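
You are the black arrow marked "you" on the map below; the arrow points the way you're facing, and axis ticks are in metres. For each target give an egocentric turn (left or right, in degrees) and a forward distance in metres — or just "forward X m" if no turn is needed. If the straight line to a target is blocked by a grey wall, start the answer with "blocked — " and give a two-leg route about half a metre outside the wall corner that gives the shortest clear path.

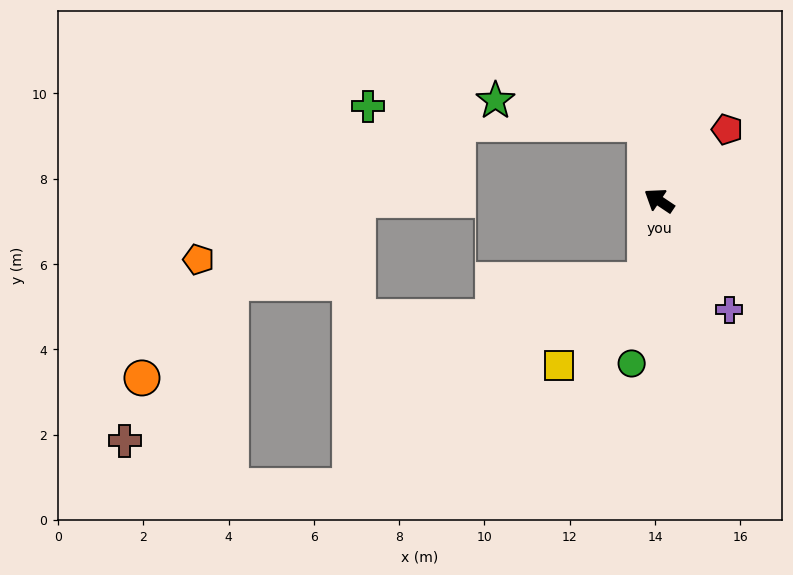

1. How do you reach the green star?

blocked — turn right 46°, forward 1.8 m, then turn left 71°, forward 3.6 m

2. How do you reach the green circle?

turn left 114°, forward 3.9 m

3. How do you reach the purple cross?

turn left 157°, forward 3.0 m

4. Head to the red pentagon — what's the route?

turn right 100°, forward 2.3 m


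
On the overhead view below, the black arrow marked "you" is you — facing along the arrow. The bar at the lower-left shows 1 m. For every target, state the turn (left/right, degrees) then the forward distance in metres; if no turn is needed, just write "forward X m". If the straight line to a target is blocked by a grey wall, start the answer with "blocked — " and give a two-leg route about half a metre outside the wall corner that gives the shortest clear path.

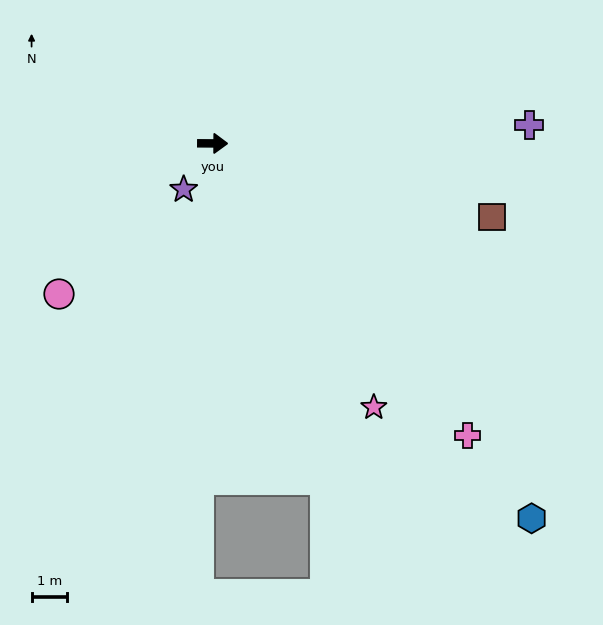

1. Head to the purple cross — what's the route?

turn left 4°, forward 9.0 m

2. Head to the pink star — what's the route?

turn right 58°, forward 8.8 m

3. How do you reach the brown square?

turn right 14°, forward 8.2 m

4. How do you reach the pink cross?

turn right 49°, forward 11.0 m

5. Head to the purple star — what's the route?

turn right 122°, forward 1.5 m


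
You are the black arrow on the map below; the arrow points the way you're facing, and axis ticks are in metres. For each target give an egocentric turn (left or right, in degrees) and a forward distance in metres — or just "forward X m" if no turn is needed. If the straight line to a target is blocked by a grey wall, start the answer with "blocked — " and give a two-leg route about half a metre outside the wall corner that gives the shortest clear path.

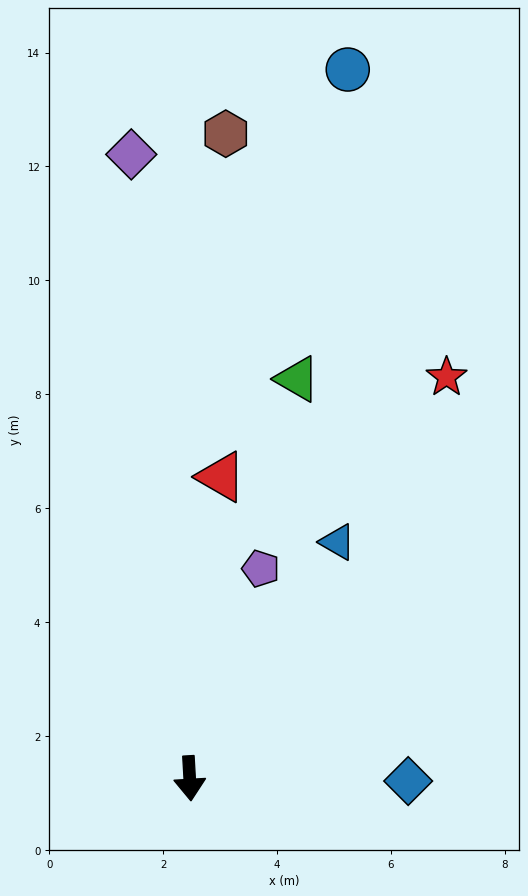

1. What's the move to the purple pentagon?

turn left 158°, forward 3.9 m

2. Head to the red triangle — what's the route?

turn left 171°, forward 5.3 m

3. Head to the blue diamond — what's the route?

turn left 86°, forward 3.8 m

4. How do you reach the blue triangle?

turn left 145°, forward 4.9 m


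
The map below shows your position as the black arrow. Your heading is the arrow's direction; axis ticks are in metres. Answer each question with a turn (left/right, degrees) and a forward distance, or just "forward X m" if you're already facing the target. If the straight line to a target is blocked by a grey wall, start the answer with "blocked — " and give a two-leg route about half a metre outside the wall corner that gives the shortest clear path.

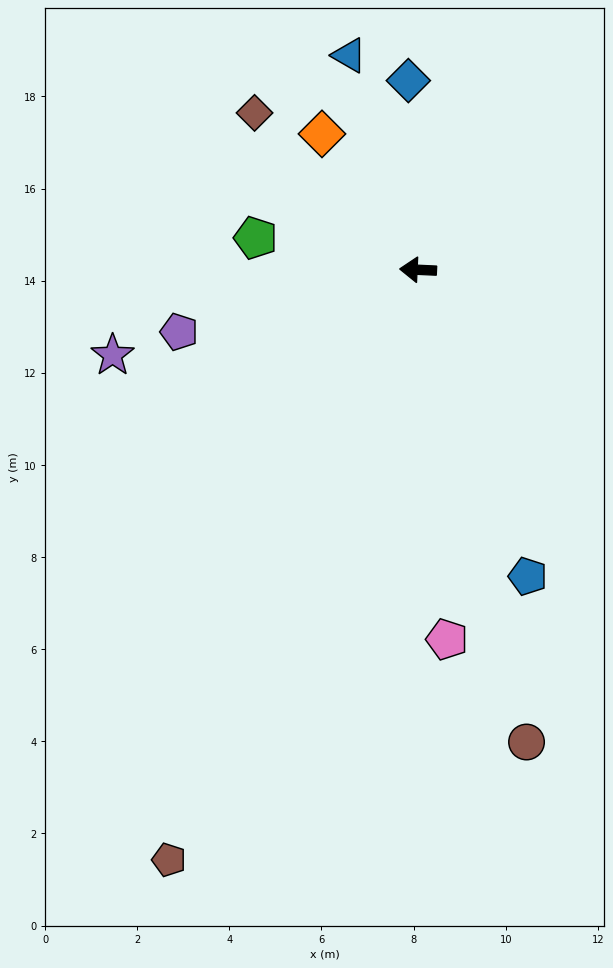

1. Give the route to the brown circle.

turn left 106°, forward 10.5 m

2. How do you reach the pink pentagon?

turn left 97°, forward 8.0 m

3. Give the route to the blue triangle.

turn right 70°, forward 4.9 m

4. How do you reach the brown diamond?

turn right 41°, forward 4.9 m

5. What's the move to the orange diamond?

turn right 52°, forward 3.6 m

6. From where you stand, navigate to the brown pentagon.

turn left 70°, forward 13.9 m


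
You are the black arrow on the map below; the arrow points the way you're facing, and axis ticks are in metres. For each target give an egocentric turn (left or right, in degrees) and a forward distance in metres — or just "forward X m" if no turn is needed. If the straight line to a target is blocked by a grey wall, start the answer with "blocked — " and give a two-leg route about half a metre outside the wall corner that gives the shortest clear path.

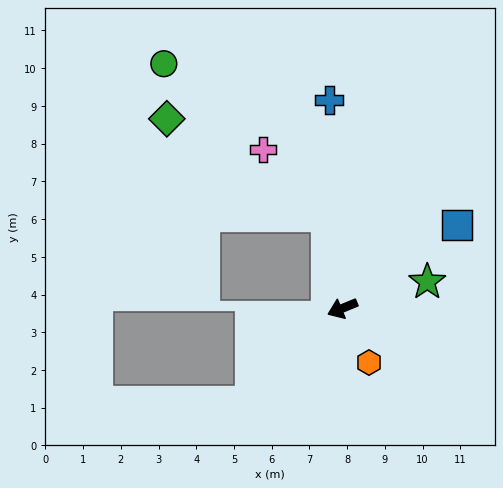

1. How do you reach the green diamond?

blocked — turn right 103°, forward 2.5 m, then turn left 49°, forward 5.0 m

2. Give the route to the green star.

turn left 175°, forward 2.4 m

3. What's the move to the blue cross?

turn right 109°, forward 5.5 m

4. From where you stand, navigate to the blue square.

turn right 166°, forward 3.7 m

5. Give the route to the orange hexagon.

turn left 94°, forward 1.6 m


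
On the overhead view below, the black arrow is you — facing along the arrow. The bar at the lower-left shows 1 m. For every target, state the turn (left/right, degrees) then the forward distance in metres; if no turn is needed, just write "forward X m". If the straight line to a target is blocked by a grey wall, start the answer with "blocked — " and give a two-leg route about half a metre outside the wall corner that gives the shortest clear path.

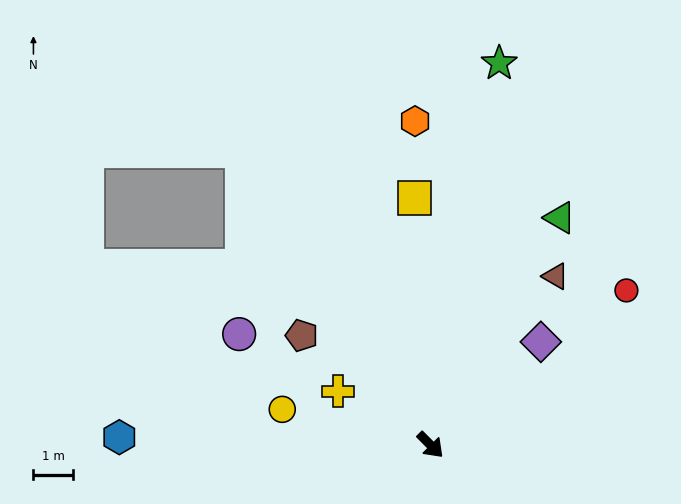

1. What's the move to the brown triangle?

turn left 99°, forward 5.3 m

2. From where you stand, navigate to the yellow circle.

turn right 148°, forward 3.8 m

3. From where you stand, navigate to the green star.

turn left 125°, forward 9.7 m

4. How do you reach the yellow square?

turn left 139°, forward 6.2 m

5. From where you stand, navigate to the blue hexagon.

turn right 136°, forward 7.8 m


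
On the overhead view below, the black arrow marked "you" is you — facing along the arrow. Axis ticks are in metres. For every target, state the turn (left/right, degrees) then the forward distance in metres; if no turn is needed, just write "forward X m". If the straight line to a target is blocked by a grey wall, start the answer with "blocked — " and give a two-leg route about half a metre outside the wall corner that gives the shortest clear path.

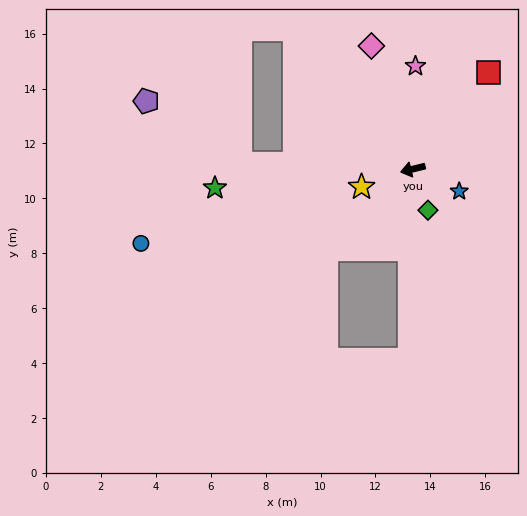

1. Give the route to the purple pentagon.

blocked — turn right 16°, forward 6.3 m, then turn right 31°, forward 4.1 m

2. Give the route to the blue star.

turn left 141°, forward 1.9 m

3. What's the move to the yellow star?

turn left 6°, forward 2.0 m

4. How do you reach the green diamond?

turn left 96°, forward 1.6 m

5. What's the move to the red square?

turn right 142°, forward 4.5 m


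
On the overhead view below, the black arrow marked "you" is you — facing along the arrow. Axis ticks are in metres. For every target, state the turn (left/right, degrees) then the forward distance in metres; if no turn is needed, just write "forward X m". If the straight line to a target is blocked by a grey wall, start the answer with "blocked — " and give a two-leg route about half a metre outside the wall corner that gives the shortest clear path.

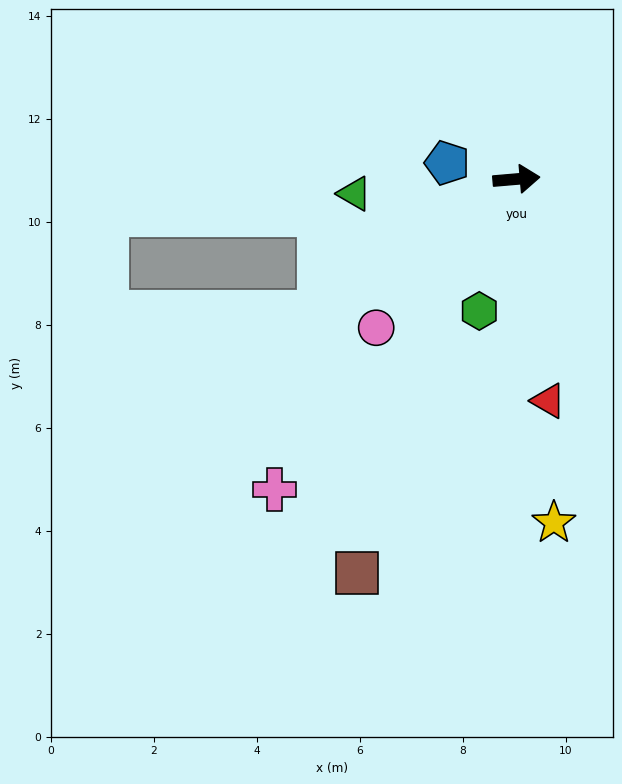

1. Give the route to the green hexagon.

turn right 111°, forward 2.7 m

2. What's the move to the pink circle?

turn right 138°, forward 4.0 m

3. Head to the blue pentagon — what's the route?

turn left 162°, forward 1.4 m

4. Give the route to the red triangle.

turn right 87°, forward 4.3 m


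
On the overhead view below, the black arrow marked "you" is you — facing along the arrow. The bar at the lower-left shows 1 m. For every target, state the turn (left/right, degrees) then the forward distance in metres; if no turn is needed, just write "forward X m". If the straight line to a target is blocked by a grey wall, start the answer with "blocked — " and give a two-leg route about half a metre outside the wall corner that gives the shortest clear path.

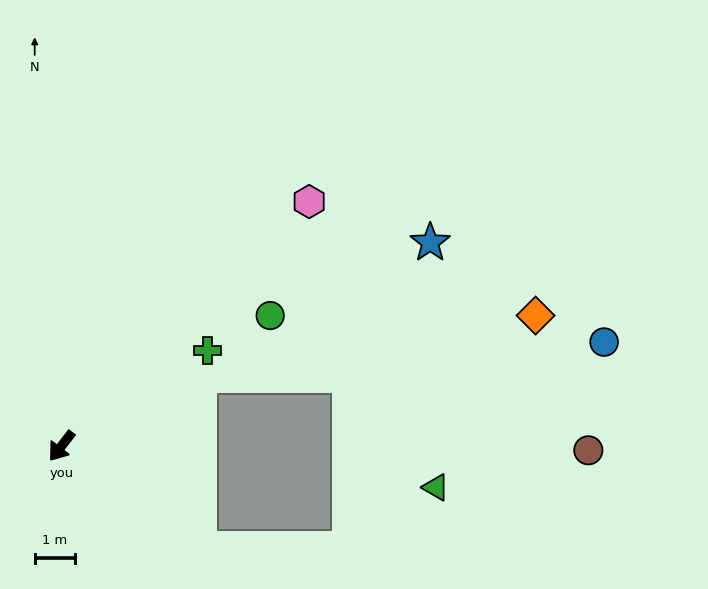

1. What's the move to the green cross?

turn left 161°, forward 4.3 m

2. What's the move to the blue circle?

blocked — turn left 155°, forward 3.8 m, then turn right 23°, forward 10.0 m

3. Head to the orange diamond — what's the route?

blocked — turn left 155°, forward 3.8 m, then turn right 17°, forward 8.4 m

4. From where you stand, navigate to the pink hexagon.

turn left 172°, forward 8.6 m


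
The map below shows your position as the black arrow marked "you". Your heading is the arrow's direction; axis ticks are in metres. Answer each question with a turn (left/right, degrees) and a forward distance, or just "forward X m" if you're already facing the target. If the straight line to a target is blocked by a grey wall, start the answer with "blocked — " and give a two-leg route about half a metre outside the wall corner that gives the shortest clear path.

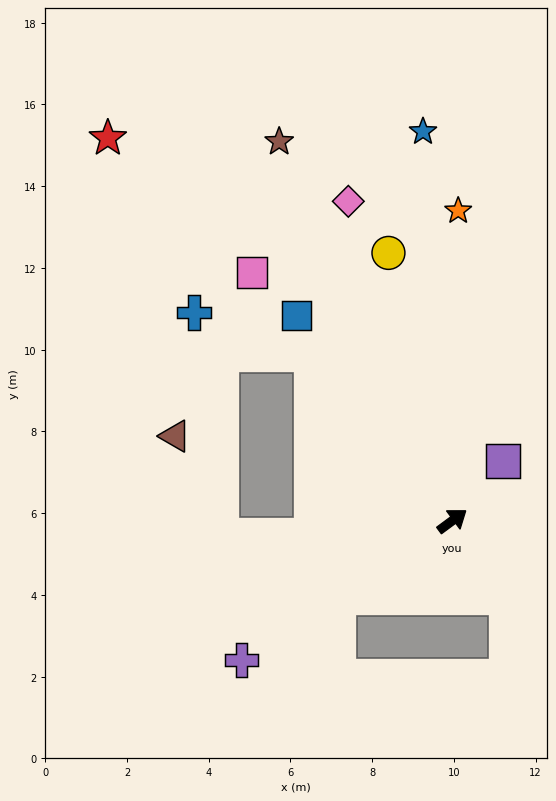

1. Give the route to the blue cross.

blocked — turn left 94°, forward 5.3 m, then turn left 30°, forward 3.0 m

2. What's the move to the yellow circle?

turn left 67°, forward 6.7 m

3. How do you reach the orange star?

turn left 52°, forward 7.6 m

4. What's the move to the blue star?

turn left 58°, forward 9.5 m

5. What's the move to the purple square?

turn left 13°, forward 1.9 m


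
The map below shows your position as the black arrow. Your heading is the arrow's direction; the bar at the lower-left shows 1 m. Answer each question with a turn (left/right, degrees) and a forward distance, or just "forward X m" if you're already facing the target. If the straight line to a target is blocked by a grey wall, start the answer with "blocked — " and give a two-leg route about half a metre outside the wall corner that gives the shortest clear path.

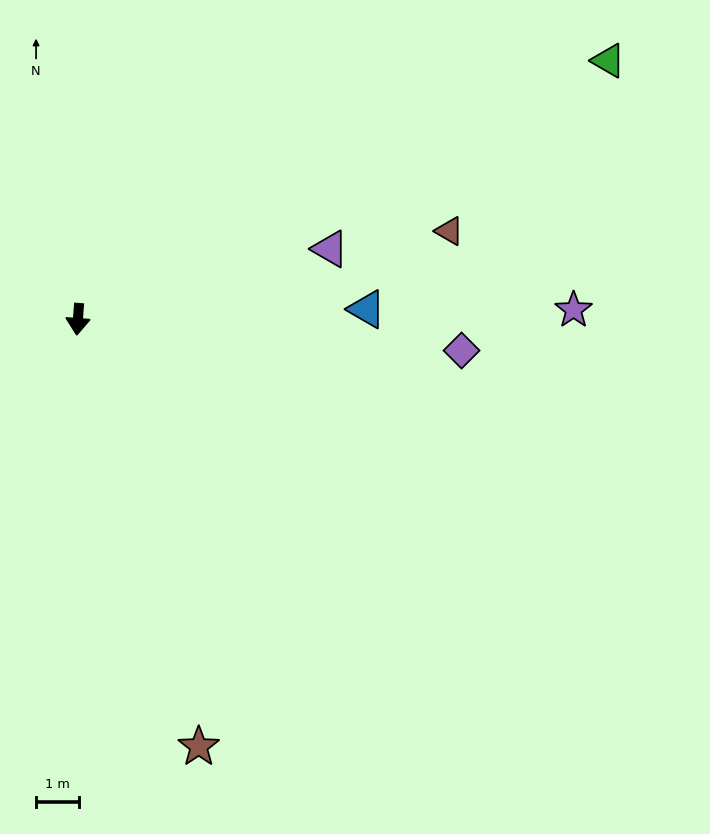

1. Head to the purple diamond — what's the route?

turn left 90°, forward 9.0 m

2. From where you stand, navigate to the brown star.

turn left 20°, forward 10.4 m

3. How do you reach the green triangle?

turn left 120°, forward 13.8 m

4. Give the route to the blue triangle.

turn left 96°, forward 6.7 m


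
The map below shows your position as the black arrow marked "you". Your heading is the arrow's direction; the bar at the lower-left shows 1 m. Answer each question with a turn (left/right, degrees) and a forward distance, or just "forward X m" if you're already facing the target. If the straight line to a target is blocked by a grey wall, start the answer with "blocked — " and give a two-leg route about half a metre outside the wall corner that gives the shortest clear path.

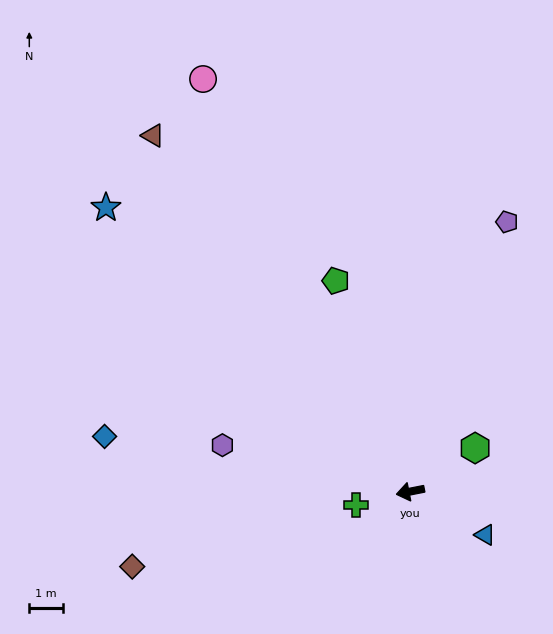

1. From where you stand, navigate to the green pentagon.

turn right 82°, forward 6.6 m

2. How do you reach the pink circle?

turn right 74°, forward 13.7 m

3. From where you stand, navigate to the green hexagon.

turn right 157°, forward 2.3 m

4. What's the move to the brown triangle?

turn right 65°, forward 13.0 m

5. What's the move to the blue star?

turn right 54°, forward 12.3 m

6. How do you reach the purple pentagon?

turn right 121°, forward 8.5 m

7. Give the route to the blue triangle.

turn left 139°, forward 2.6 m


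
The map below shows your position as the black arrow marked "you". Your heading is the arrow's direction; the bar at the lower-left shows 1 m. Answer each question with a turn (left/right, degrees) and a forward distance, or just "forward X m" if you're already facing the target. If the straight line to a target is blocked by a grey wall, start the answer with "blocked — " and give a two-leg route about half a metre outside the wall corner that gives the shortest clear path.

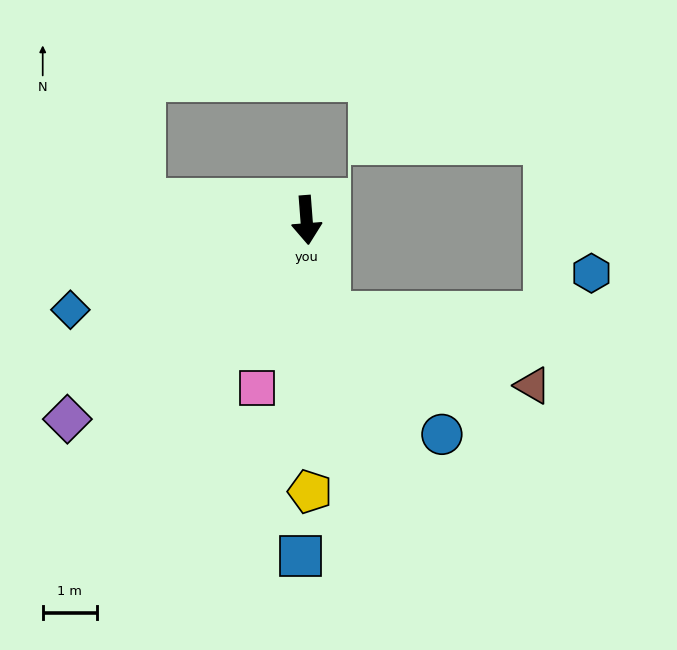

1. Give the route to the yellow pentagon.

turn right 4°, forward 5.0 m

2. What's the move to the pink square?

turn right 21°, forward 3.2 m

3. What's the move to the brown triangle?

blocked — turn left 8°, forward 1.8 m, then turn left 58°, forward 4.0 m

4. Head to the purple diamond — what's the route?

turn right 55°, forward 5.8 m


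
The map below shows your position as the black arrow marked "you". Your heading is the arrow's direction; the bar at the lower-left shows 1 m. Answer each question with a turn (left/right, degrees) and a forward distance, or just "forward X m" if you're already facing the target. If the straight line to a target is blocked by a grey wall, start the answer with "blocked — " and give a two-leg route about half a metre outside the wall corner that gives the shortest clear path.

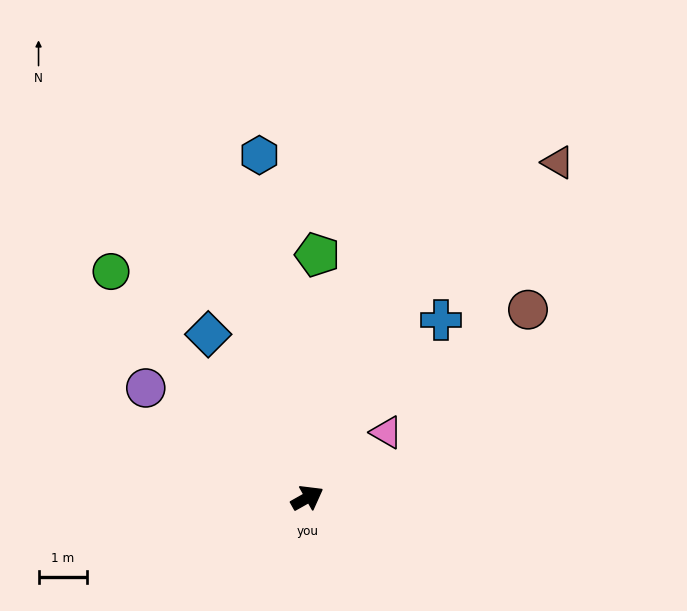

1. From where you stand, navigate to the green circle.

turn left 102°, forward 6.2 m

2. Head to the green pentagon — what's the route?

turn left 58°, forward 5.0 m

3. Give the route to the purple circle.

turn left 116°, forward 4.1 m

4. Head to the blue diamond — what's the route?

turn left 92°, forward 4.0 m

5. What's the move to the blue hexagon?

turn left 69°, forward 7.2 m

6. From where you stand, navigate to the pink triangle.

turn left 10°, forward 2.1 m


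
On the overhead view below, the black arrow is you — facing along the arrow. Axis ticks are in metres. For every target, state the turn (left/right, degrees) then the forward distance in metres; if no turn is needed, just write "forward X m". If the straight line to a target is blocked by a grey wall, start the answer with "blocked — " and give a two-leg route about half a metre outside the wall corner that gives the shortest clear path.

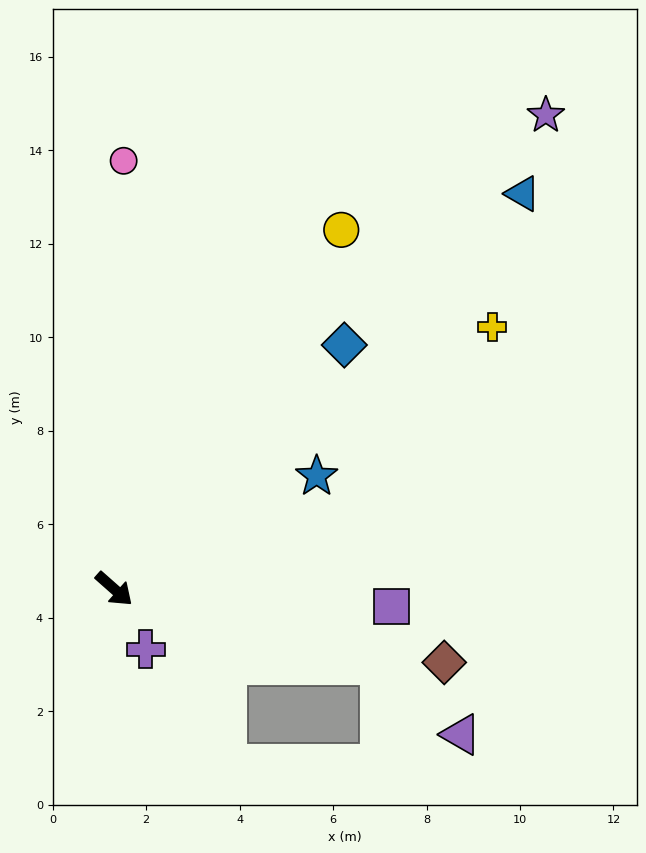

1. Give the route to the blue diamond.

turn left 88°, forward 7.2 m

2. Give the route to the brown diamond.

turn left 29°, forward 7.2 m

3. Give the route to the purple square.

turn left 38°, forward 5.9 m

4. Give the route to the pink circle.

turn left 130°, forward 9.2 m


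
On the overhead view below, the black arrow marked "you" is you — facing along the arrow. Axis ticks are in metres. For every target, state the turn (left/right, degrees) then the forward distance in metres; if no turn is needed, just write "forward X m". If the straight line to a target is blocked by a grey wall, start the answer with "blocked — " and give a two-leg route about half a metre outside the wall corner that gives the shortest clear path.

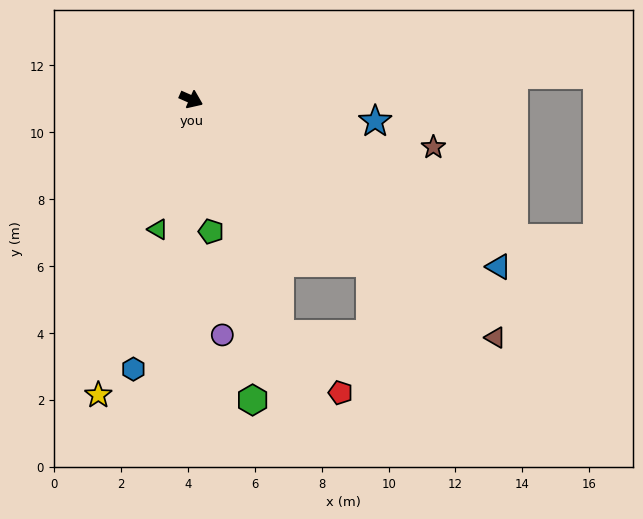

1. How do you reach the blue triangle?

turn right 5°, forward 10.5 m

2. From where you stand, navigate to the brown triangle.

turn right 14°, forward 11.6 m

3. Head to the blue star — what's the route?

turn left 17°, forward 5.5 m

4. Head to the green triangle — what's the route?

turn right 81°, forward 4.0 m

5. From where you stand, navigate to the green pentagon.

turn right 58°, forward 4.0 m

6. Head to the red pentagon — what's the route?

blocked — turn right 46°, forward 7.5 m, then turn left 26°, forward 2.5 m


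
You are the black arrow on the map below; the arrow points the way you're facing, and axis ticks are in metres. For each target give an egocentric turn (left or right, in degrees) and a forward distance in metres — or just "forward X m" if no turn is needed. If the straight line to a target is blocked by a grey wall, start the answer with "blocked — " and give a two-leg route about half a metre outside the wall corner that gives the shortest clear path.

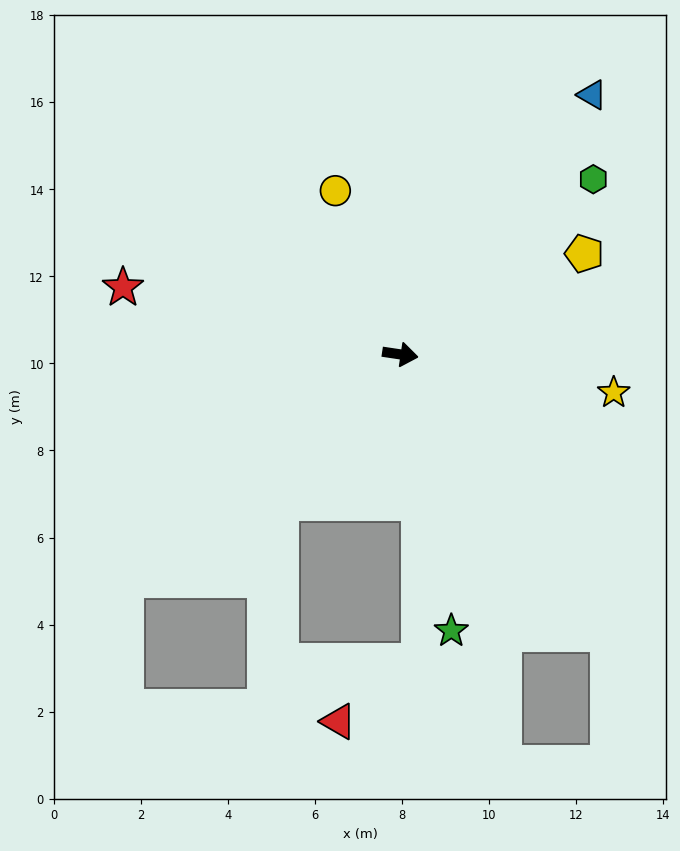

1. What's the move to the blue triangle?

turn left 62°, forward 7.4 m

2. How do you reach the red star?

turn left 175°, forward 6.6 m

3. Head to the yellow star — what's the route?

forward 5.0 m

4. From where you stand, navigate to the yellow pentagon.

turn left 37°, forward 4.8 m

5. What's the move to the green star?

turn right 71°, forward 6.5 m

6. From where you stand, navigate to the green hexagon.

turn left 51°, forward 6.0 m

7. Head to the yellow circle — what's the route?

turn left 120°, forward 4.0 m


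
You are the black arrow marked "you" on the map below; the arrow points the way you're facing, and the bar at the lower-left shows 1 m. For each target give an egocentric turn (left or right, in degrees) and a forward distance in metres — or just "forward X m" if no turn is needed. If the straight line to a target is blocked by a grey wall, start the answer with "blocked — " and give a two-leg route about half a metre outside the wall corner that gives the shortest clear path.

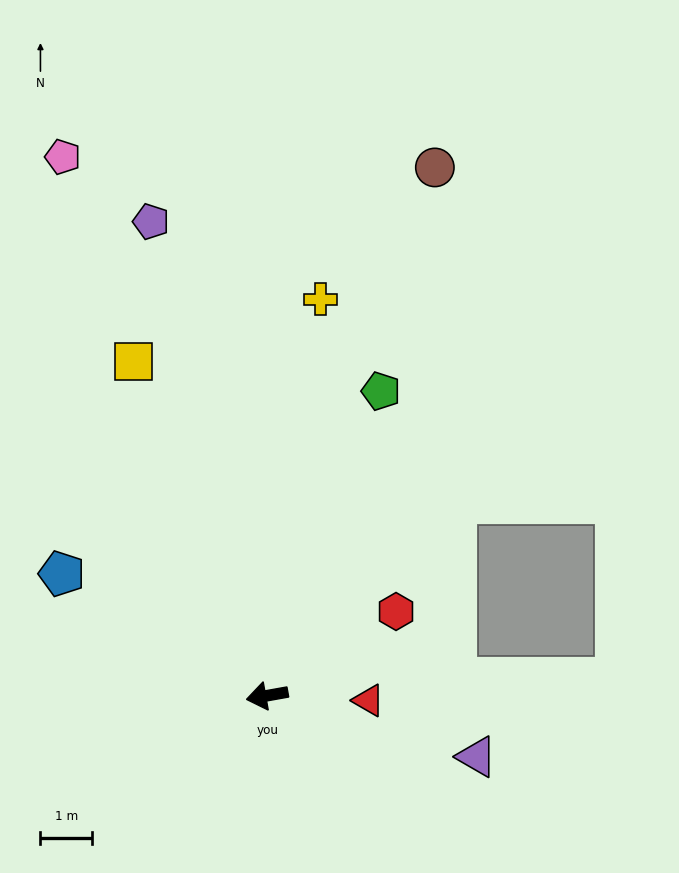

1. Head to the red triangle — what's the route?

turn left 167°, forward 2.0 m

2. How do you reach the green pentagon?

turn right 121°, forward 6.3 m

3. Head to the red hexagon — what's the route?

turn right 157°, forward 3.0 m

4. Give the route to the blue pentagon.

turn right 41°, forward 4.6 m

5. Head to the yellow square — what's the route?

turn right 78°, forward 7.0 m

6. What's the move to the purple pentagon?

turn right 86°, forward 9.5 m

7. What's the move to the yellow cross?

turn right 108°, forward 7.8 m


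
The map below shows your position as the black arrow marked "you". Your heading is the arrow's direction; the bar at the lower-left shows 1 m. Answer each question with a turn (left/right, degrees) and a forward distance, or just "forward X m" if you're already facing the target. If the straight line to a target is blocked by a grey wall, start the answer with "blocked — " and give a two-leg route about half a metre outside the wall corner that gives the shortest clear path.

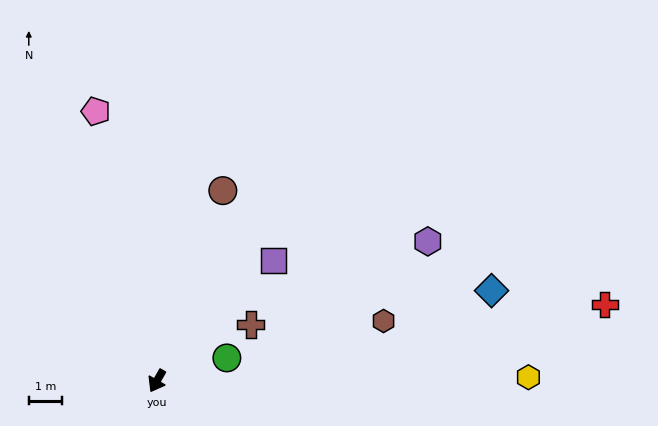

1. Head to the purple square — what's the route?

turn left 166°, forward 5.1 m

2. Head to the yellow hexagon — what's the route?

turn left 120°, forward 11.2 m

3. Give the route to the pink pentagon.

turn right 138°, forward 8.3 m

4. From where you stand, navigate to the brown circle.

turn right 170°, forward 6.1 m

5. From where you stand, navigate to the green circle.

turn left 138°, forward 2.2 m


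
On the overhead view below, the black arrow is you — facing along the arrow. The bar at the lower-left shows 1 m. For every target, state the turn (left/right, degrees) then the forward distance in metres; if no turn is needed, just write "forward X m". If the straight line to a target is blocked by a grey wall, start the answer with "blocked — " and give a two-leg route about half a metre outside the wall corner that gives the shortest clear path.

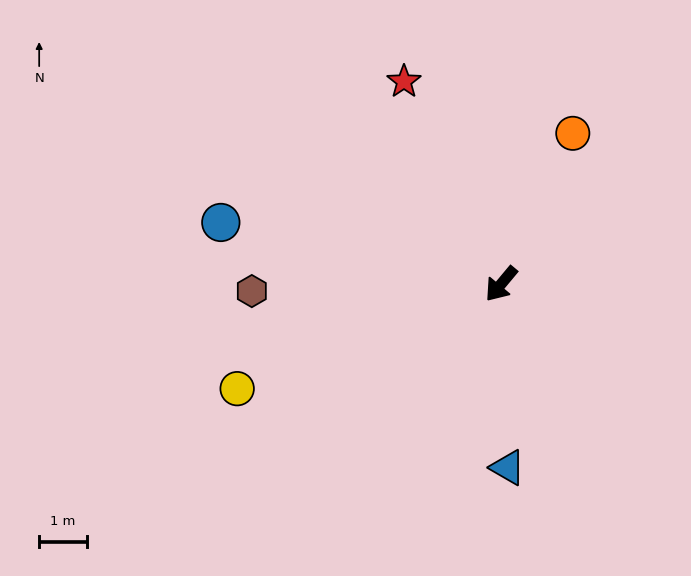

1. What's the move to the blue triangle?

turn left 42°, forward 3.8 m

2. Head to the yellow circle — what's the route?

turn right 29°, forward 5.9 m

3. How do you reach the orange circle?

turn right 166°, forward 3.5 m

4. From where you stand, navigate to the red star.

turn right 115°, forward 4.7 m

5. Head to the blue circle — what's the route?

turn right 63°, forward 6.0 m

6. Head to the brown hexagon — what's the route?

turn right 49°, forward 5.2 m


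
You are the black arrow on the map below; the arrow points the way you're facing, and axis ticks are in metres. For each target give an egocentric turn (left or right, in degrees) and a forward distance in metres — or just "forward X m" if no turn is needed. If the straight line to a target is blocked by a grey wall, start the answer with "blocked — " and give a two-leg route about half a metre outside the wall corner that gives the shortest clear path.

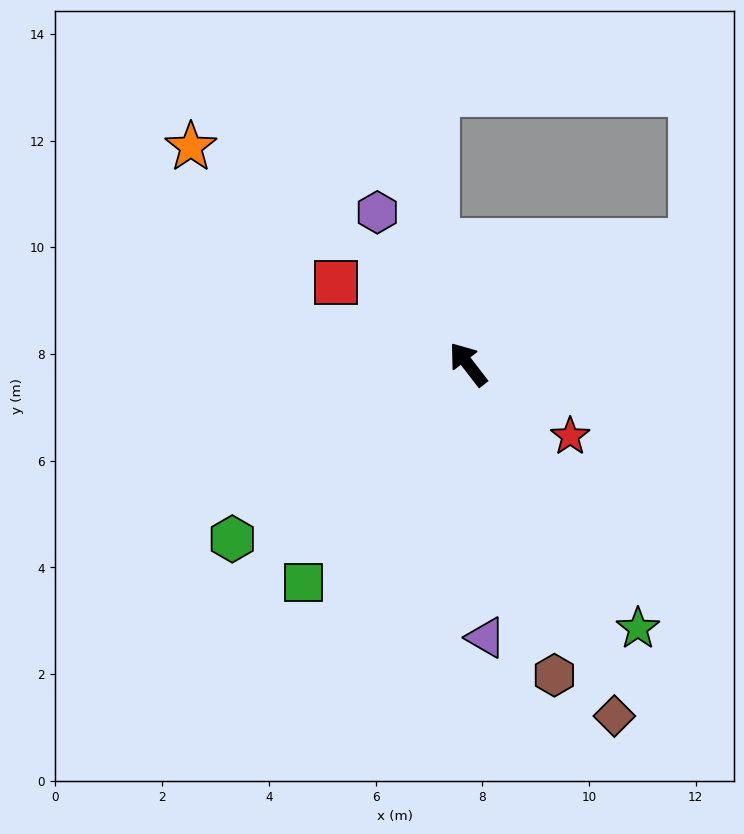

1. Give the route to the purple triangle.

turn left 146°, forward 5.1 m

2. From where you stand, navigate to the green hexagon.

turn left 89°, forward 5.5 m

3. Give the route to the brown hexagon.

turn left 158°, forward 6.0 m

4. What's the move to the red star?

turn right 163°, forward 2.3 m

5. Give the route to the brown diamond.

turn left 165°, forward 7.1 m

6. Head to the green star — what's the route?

turn left 175°, forward 5.9 m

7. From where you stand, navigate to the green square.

turn left 105°, forward 5.1 m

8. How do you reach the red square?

turn left 21°, forward 2.9 m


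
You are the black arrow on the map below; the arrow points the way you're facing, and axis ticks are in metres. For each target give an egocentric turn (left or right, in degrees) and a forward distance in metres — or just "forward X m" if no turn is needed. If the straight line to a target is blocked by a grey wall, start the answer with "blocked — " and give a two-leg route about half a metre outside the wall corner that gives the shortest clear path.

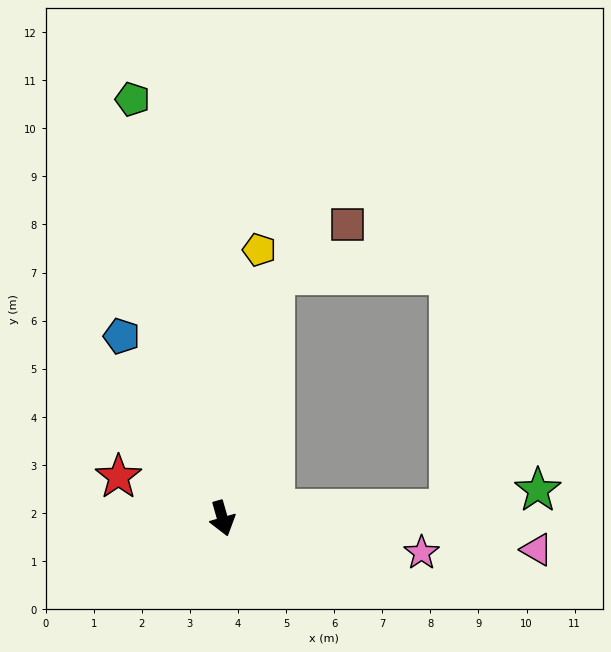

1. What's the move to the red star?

turn right 128°, forward 2.3 m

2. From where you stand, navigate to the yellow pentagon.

turn left 156°, forward 5.6 m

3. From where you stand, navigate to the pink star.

turn left 64°, forward 4.2 m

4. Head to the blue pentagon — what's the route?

turn right 167°, forward 4.3 m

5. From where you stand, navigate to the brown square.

blocked — turn left 152°, forward 5.2 m, then turn right 43°, forward 1.8 m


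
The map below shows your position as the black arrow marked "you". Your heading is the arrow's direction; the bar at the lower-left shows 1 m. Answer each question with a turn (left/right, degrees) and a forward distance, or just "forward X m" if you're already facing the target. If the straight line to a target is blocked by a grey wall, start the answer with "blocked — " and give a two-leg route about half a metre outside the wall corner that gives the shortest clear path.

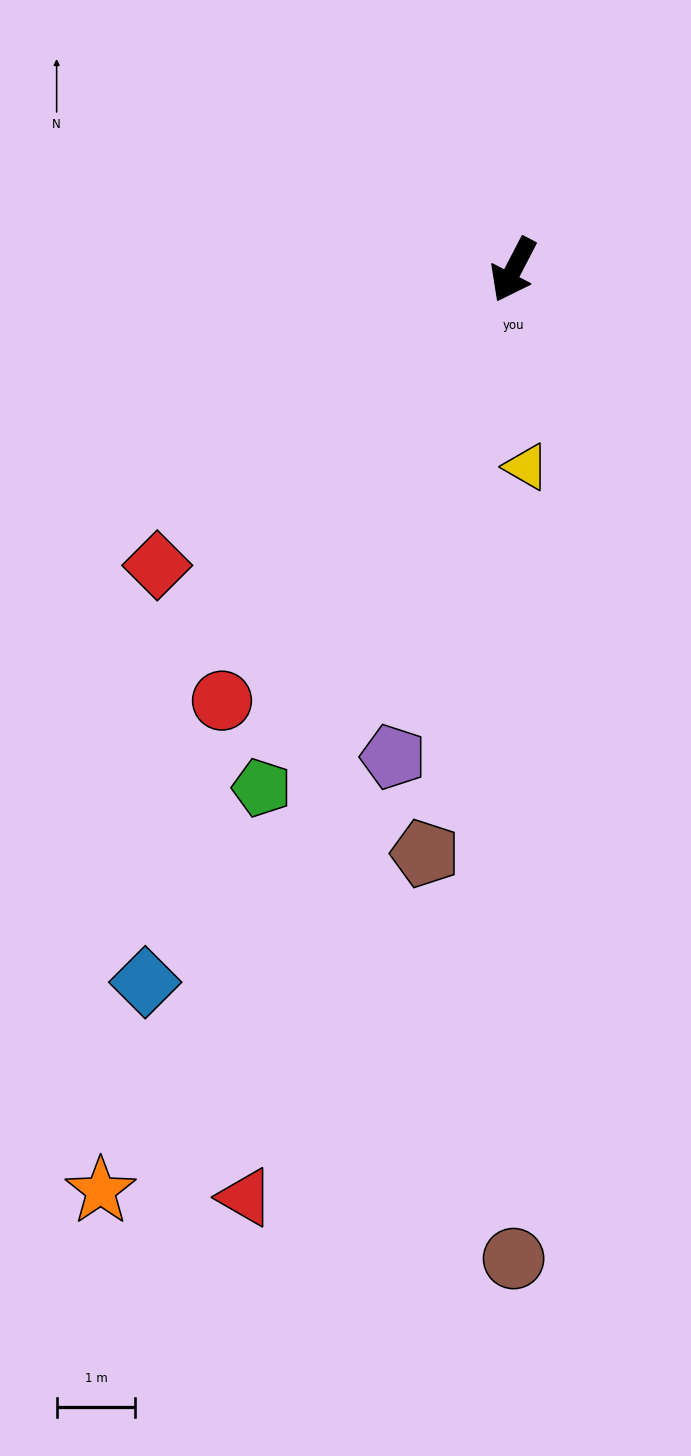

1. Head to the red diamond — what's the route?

turn right 23°, forward 5.9 m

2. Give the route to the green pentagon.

forward 7.3 m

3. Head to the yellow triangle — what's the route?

turn left 31°, forward 2.5 m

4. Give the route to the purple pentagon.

turn left 14°, forward 6.4 m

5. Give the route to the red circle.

turn right 7°, forward 6.6 m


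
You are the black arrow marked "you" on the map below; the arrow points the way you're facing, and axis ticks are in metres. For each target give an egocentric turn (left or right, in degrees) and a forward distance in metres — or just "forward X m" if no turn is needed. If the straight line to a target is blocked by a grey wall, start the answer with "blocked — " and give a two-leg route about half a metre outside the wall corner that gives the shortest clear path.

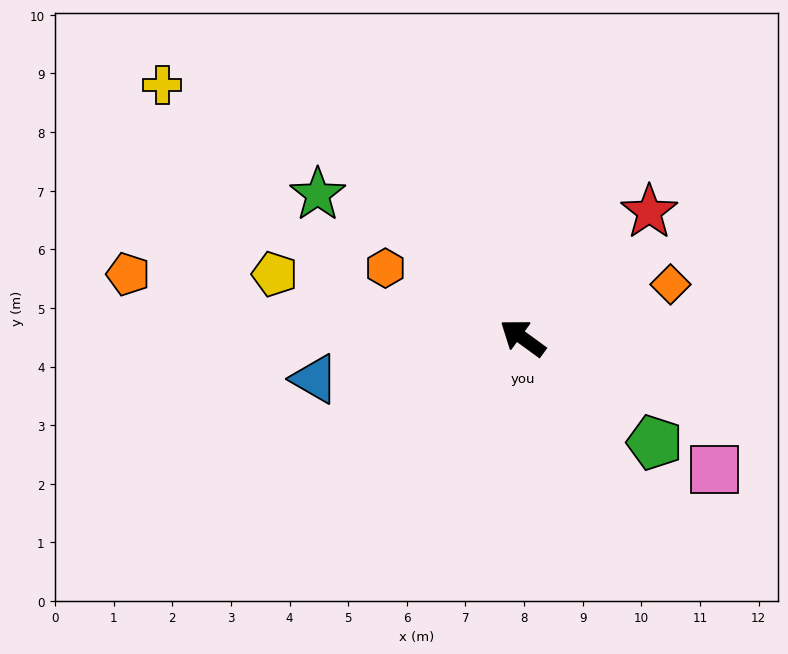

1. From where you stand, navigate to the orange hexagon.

turn left 9°, forward 2.6 m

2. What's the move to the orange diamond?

turn right 124°, forward 2.7 m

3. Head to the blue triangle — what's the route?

turn left 47°, forward 3.6 m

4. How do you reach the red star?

turn right 99°, forward 3.0 m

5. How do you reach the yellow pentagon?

turn left 22°, forward 4.4 m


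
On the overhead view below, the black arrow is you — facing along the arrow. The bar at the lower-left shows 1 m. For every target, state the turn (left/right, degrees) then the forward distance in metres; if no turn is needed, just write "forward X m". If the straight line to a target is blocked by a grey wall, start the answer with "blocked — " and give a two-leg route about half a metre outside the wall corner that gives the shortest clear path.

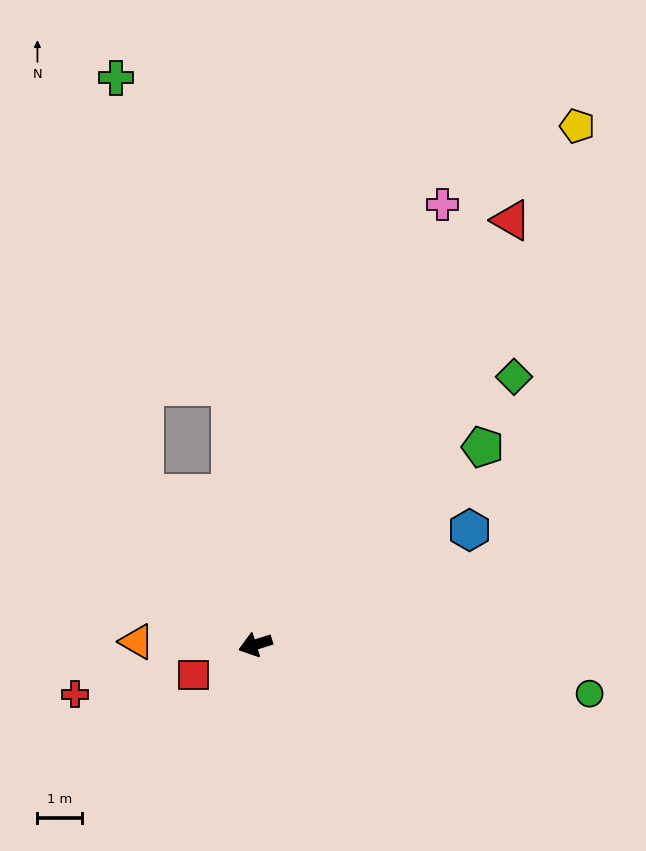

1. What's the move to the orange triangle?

turn right 19°, forward 2.6 m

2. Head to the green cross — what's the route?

blocked — turn right 102°, forward 5.7 m, then turn left 15°, forward 7.3 m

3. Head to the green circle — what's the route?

turn left 154°, forward 7.5 m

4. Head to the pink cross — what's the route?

turn right 130°, forward 10.6 m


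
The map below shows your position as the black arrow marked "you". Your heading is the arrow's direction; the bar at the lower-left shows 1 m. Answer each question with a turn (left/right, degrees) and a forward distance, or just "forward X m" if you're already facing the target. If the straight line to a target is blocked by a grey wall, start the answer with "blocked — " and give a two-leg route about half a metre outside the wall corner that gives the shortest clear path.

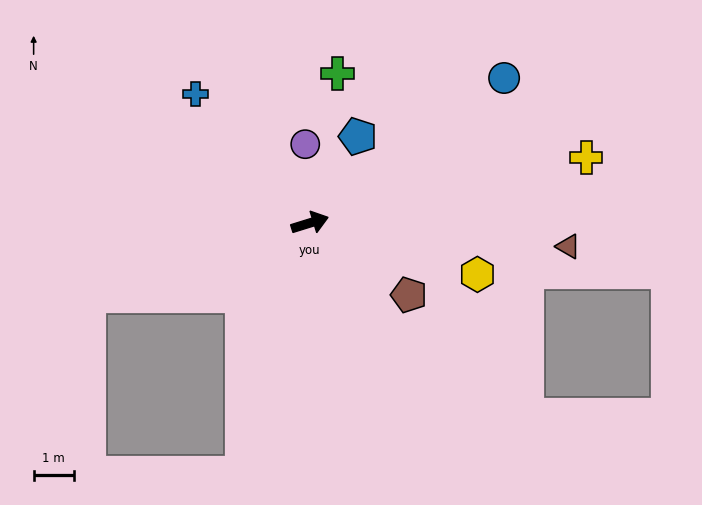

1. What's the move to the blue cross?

turn left 114°, forward 4.3 m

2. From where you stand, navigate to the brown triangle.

turn right 22°, forward 6.4 m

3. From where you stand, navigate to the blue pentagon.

turn left 44°, forward 2.4 m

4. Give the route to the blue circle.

turn left 19°, forward 6.0 m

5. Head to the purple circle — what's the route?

turn left 76°, forward 2.0 m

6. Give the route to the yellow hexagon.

turn right 34°, forward 4.3 m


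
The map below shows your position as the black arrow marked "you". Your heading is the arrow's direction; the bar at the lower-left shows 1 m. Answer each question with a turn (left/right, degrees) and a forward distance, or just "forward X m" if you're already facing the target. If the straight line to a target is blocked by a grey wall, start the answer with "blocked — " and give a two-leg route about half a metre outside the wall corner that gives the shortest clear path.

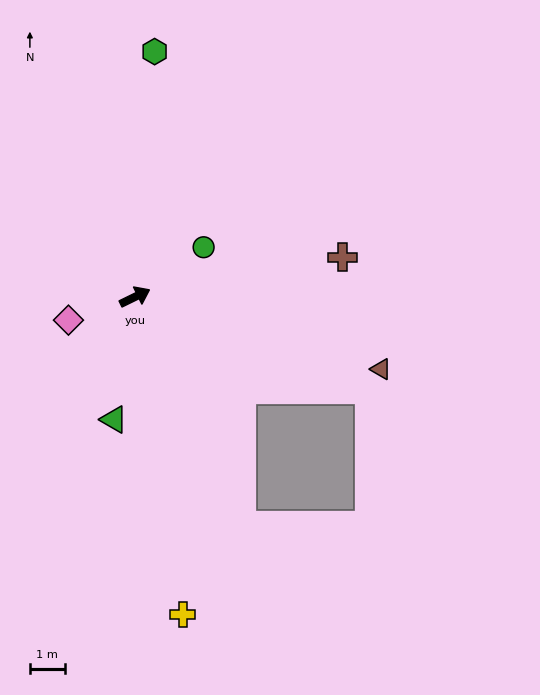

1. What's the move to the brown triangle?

turn right 42°, forward 7.4 m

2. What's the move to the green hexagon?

turn left 59°, forward 7.1 m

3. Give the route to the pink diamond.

turn left 173°, forward 2.0 m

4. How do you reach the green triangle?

turn right 126°, forward 3.6 m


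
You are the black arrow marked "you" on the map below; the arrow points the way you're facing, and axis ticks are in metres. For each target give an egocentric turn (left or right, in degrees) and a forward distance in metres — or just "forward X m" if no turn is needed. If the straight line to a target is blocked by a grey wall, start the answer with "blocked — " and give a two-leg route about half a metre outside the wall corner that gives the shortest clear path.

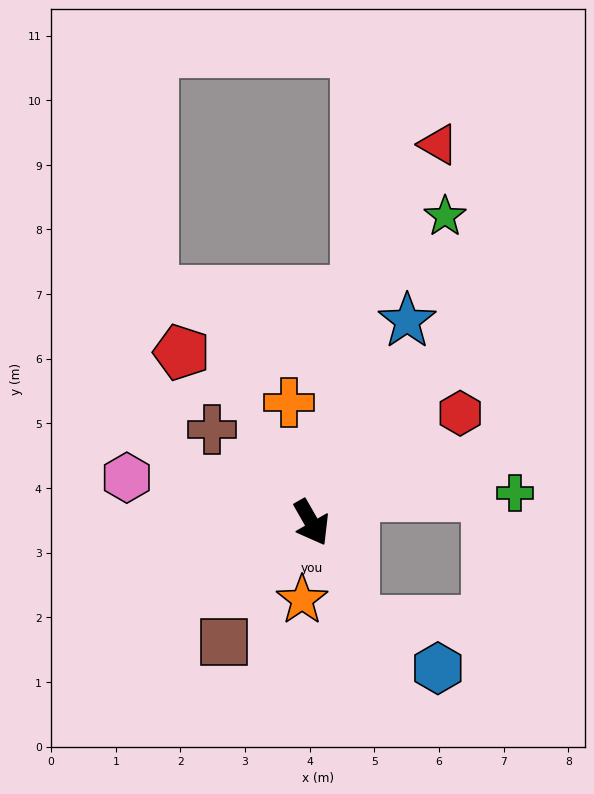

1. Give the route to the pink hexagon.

turn right 133°, forward 2.9 m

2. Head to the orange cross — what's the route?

turn left 161°, forward 1.9 m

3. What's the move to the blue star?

turn left 125°, forward 3.5 m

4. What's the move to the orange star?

turn right 37°, forward 1.2 m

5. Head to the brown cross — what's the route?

turn right 163°, forward 2.1 m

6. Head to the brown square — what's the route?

turn right 66°, forward 2.3 m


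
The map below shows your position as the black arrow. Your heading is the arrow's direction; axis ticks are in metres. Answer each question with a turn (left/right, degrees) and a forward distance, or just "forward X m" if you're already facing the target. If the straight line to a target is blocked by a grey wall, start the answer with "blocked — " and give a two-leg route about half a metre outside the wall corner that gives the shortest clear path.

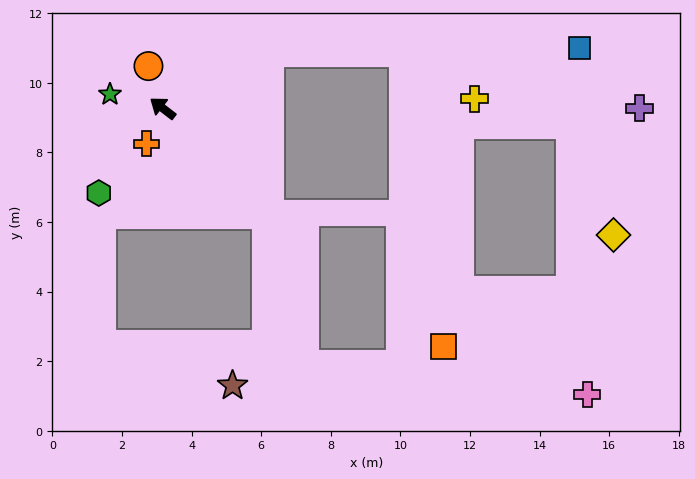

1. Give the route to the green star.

turn left 23°, forward 1.6 m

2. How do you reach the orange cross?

turn left 103°, forward 1.1 m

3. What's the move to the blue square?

blocked — turn right 115°, forward 3.5 m, then turn right 27°, forward 8.9 m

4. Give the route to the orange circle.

turn right 34°, forward 1.3 m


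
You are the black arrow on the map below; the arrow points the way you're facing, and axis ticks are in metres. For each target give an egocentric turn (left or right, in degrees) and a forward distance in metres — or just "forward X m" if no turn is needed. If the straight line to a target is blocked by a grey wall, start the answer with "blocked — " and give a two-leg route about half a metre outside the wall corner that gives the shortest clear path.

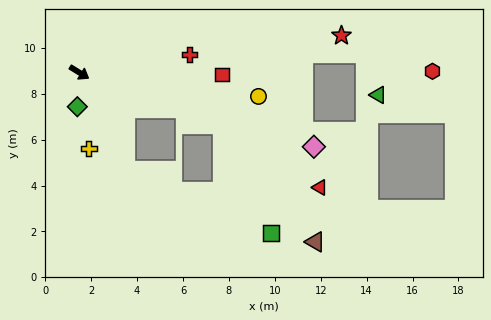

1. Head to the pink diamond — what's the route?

turn left 14°, forward 10.7 m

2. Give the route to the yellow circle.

turn left 24°, forward 7.9 m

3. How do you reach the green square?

blocked — turn right 33°, forward 4.7 m, then turn left 41°, forward 6.9 m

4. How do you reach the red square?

turn left 31°, forward 6.2 m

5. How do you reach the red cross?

turn left 41°, forward 4.9 m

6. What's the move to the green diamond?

turn right 62°, forward 1.5 m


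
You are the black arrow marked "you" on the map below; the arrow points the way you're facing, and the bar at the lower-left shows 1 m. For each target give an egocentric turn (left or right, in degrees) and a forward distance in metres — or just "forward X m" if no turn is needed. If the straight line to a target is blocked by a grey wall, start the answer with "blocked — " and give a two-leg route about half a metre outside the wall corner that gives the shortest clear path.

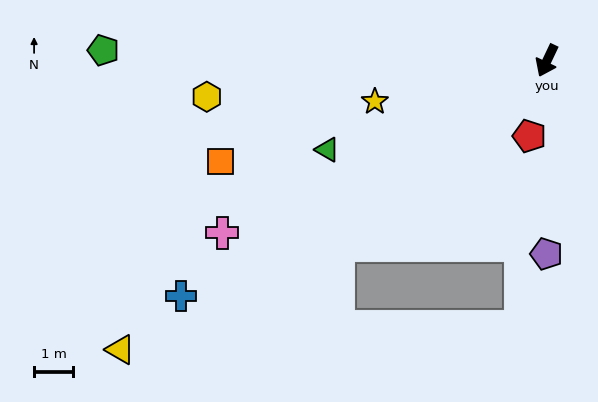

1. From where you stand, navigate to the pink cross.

turn right 37°, forward 9.4 m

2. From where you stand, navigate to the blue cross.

turn right 32°, forward 11.2 m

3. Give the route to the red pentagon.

turn left 12°, forward 2.0 m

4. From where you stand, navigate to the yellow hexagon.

turn right 59°, forward 8.8 m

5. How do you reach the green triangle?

turn right 43°, forward 6.1 m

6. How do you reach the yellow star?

turn right 51°, forward 4.5 m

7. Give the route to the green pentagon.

turn right 66°, forward 11.4 m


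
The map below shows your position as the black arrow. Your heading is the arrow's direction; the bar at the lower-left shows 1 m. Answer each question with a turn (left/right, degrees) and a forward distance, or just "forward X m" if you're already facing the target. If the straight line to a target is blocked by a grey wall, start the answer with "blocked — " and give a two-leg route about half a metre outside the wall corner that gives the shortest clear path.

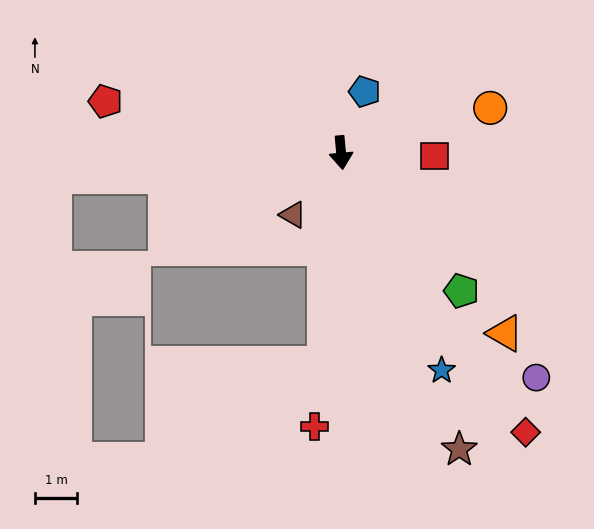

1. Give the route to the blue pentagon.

turn left 154°, forward 1.5 m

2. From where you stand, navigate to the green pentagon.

turn left 36°, forward 4.3 m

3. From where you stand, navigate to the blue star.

turn left 20°, forward 5.7 m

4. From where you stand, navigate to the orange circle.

turn left 101°, forward 3.7 m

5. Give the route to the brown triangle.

turn right 43°, forward 1.9 m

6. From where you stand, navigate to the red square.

turn left 83°, forward 2.2 m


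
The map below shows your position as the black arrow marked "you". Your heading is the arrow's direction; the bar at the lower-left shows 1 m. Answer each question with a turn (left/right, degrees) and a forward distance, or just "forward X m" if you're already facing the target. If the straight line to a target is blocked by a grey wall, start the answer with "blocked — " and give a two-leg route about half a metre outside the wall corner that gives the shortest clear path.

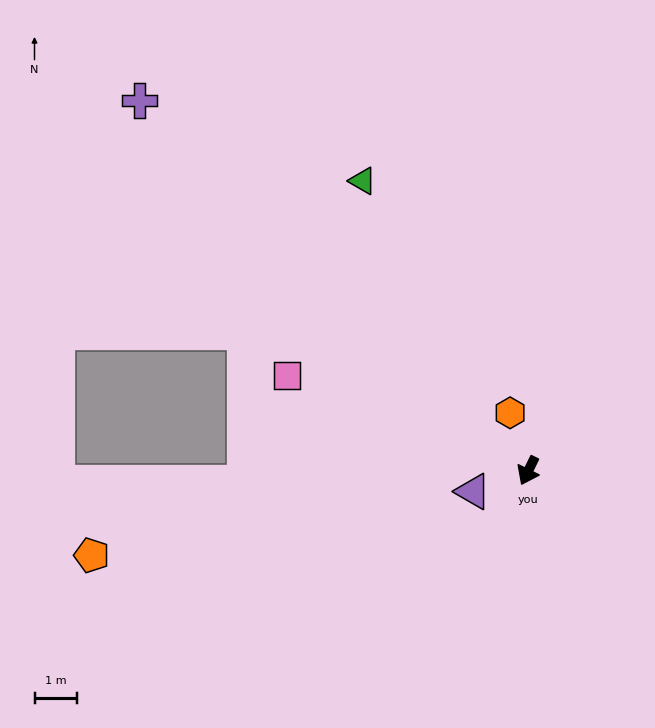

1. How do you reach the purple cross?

turn right 107°, forward 12.6 m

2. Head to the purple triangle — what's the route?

turn right 43°, forward 1.4 m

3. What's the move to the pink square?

turn right 85°, forward 6.1 m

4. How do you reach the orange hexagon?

turn right 136°, forward 1.4 m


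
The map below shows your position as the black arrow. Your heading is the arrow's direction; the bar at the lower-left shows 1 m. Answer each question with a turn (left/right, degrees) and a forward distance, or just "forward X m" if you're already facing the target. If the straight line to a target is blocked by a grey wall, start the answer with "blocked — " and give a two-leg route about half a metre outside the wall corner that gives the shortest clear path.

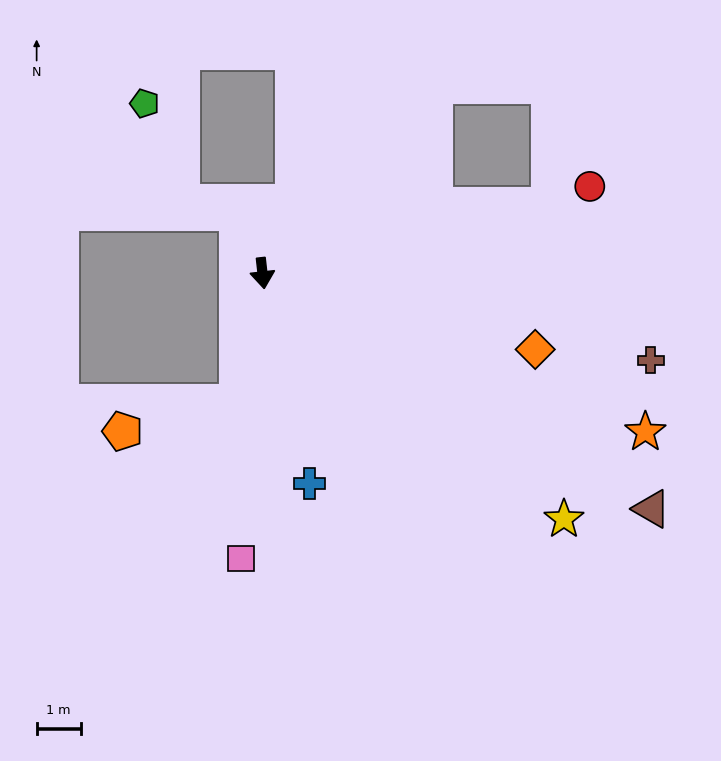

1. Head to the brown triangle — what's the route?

turn left 52°, forward 10.3 m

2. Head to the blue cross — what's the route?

turn left 6°, forward 4.9 m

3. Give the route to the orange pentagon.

blocked — turn right 17°, forward 3.0 m, then turn right 66°, forward 2.7 m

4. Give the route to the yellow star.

turn left 44°, forward 8.8 m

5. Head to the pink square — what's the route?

turn right 11°, forward 6.5 m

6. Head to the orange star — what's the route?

turn left 61°, forward 9.4 m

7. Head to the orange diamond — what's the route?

turn left 68°, forward 6.4 m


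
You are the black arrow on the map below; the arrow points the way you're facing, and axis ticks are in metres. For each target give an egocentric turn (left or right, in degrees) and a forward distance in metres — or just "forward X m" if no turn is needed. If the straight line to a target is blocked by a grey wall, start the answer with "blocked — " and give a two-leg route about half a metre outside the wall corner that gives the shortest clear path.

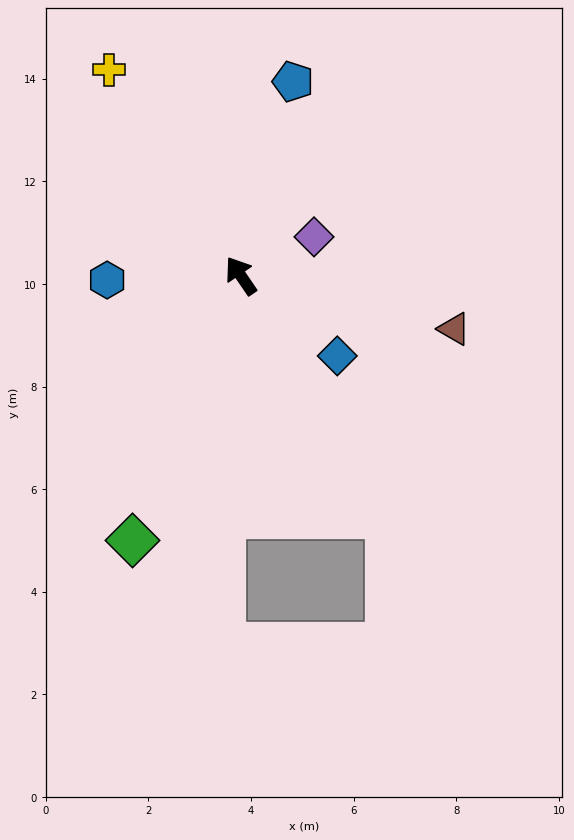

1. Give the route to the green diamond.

turn left 123°, forward 5.6 m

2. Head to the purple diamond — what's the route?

turn right 96°, forward 1.6 m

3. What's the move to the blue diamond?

turn right 164°, forward 2.4 m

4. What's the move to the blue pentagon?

turn right 49°, forward 3.9 m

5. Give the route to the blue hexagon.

turn left 58°, forward 2.6 m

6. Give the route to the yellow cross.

forward 4.8 m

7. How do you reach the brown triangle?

turn right 138°, forward 4.3 m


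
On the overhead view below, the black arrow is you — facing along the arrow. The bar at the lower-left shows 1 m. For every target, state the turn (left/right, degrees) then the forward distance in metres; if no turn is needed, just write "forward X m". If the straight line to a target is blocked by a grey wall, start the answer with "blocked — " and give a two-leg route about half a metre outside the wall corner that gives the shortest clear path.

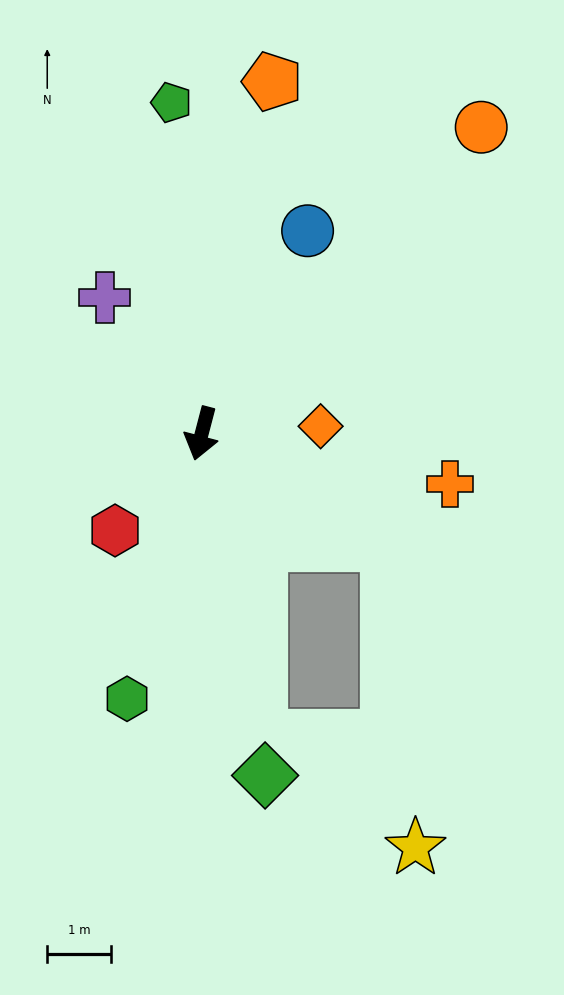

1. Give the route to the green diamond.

turn left 25°, forward 5.5 m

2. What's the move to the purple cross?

turn right 130°, forward 2.6 m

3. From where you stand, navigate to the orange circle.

turn left 152°, forward 6.6 m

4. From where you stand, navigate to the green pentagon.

turn right 160°, forward 5.3 m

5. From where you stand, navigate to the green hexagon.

forward 4.4 m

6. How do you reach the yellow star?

blocked — turn left 74°, forward 3.4 m, then turn right 54°, forward 4.8 m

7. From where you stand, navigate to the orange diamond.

turn left 108°, forward 1.9 m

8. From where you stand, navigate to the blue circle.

turn left 167°, forward 3.6 m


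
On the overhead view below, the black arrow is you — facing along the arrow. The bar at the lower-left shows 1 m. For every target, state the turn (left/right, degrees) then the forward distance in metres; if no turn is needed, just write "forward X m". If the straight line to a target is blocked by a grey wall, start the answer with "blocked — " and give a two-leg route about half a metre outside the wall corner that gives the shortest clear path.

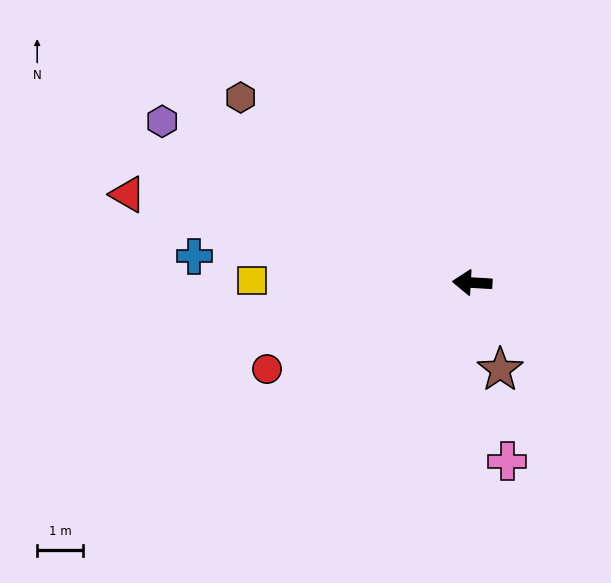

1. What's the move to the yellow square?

turn left 3°, forward 4.8 m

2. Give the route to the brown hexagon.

turn right 35°, forward 6.4 m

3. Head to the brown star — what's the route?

turn left 111°, forward 2.0 m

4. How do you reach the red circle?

turn left 26°, forward 4.8 m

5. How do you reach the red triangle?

turn right 11°, forward 7.7 m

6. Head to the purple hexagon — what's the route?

turn right 24°, forward 7.6 m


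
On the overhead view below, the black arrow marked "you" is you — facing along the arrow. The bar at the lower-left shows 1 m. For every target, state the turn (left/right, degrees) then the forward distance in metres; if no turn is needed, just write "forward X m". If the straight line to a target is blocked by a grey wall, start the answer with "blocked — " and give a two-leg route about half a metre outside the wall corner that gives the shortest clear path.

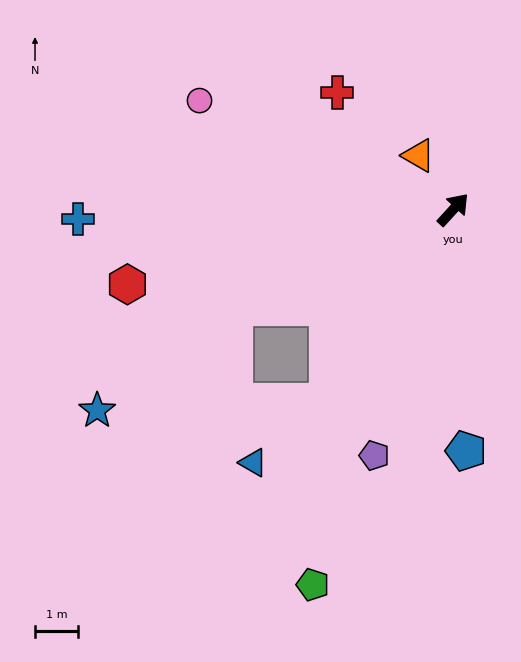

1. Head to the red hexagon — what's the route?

turn left 145°, forward 7.7 m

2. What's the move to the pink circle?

turn left 109°, forward 6.4 m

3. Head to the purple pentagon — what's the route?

turn right 155°, forward 6.0 m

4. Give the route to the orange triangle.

turn left 75°, forward 1.5 m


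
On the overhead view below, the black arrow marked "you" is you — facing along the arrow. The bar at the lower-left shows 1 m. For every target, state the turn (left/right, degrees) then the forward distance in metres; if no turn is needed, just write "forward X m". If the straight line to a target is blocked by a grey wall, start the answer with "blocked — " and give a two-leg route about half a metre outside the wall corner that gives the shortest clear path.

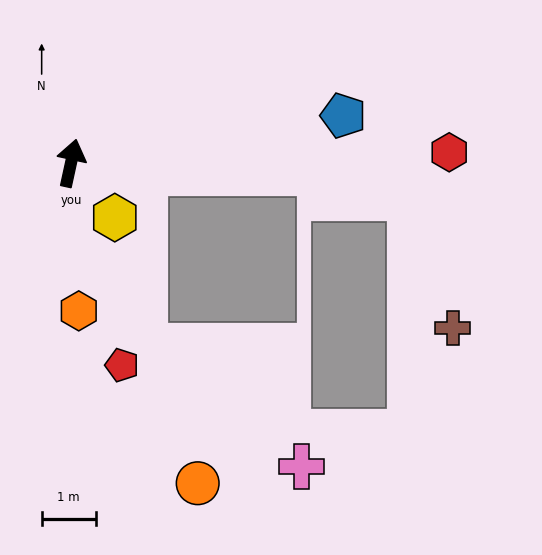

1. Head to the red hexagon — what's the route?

turn right 76°, forward 7.0 m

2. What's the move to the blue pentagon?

turn right 68°, forward 5.1 m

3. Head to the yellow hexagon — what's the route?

turn right 129°, forward 1.3 m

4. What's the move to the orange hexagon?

turn right 165°, forward 2.7 m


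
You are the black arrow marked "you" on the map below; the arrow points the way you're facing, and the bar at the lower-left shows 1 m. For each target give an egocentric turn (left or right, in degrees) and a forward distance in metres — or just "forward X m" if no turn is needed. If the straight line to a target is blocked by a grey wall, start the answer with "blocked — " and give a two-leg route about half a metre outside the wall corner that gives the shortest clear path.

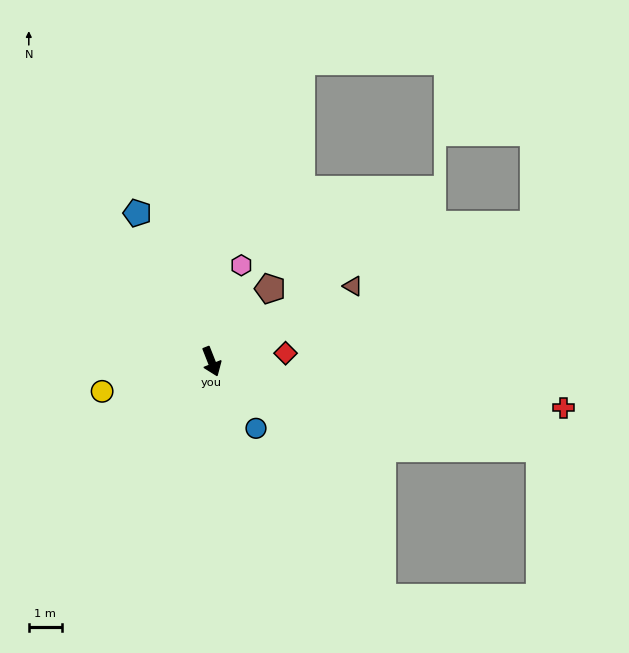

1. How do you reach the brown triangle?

turn left 97°, forward 4.9 m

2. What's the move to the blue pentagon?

turn right 175°, forward 5.1 m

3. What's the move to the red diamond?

turn left 75°, forward 2.3 m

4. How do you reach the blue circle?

turn left 12°, forward 2.4 m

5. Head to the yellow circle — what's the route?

turn right 96°, forward 3.5 m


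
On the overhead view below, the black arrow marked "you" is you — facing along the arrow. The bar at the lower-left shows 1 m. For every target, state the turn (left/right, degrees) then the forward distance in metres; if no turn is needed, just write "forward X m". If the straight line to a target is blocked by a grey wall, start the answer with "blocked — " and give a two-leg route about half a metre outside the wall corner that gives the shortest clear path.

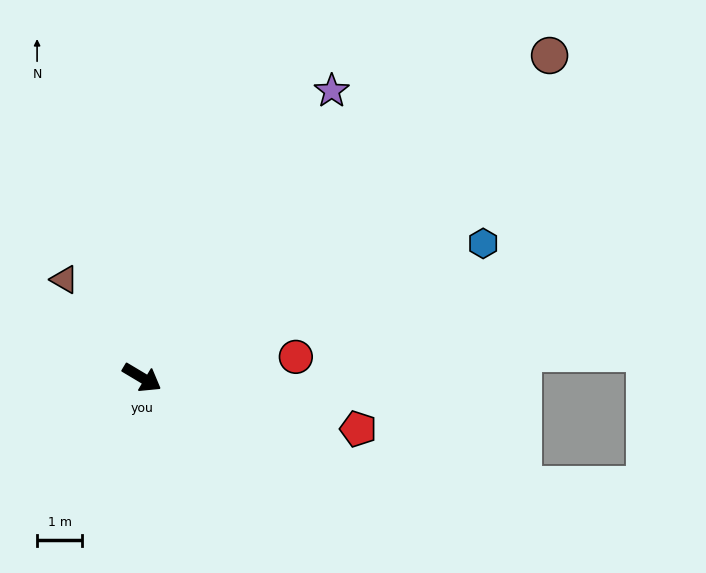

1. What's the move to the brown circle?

turn left 69°, forward 11.5 m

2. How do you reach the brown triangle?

turn left 159°, forward 2.8 m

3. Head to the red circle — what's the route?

turn left 39°, forward 3.4 m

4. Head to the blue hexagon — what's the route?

turn left 52°, forward 8.1 m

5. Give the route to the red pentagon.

turn left 18°, forward 4.9 m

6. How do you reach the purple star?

turn left 87°, forward 7.6 m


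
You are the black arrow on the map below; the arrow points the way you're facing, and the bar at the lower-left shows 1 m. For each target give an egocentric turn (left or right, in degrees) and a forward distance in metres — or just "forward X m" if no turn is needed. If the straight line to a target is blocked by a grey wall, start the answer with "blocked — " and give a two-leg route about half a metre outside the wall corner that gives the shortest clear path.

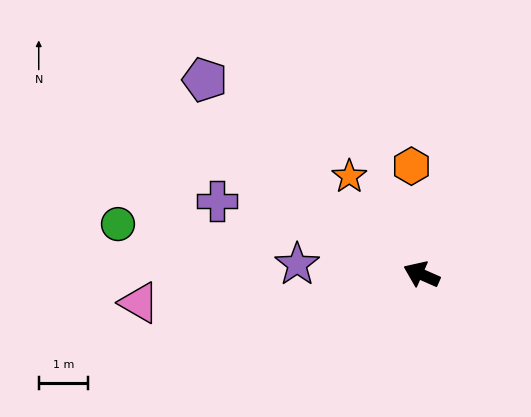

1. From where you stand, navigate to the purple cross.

turn left 4°, forward 4.4 m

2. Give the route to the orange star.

turn right 30°, forward 2.5 m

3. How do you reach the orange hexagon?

turn right 61°, forward 2.2 m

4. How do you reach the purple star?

turn left 19°, forward 2.5 m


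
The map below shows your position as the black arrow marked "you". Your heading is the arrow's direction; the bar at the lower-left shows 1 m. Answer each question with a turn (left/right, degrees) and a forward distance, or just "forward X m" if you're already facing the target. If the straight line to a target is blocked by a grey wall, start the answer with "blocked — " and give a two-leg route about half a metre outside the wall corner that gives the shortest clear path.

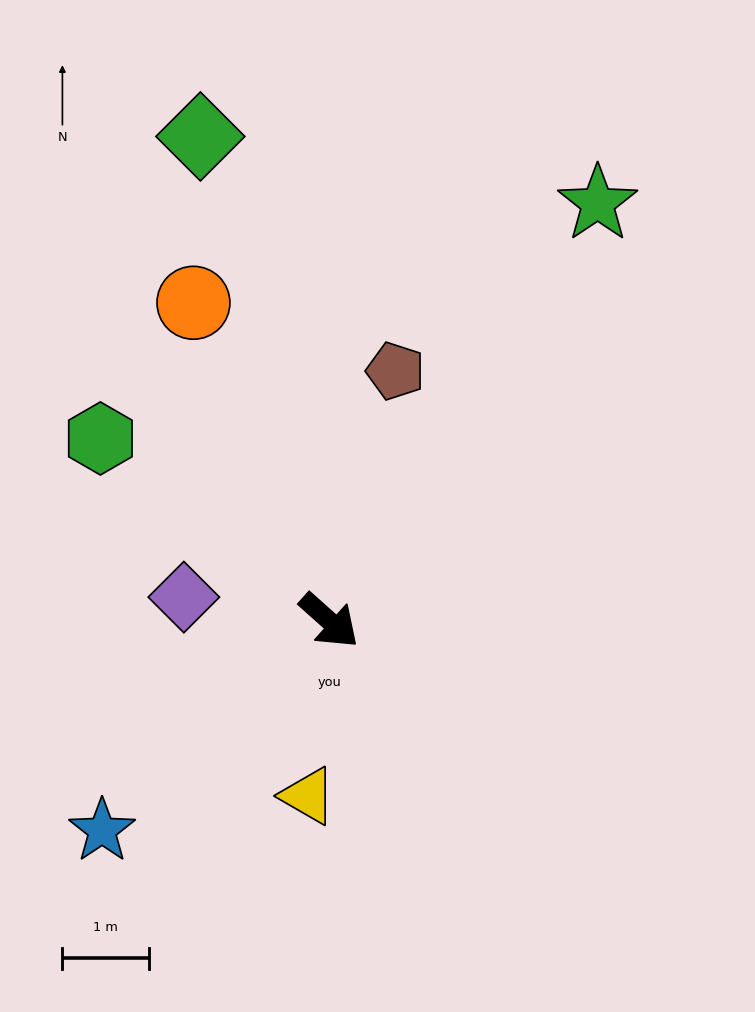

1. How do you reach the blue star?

turn right 96°, forward 3.6 m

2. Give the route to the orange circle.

turn left 155°, forward 4.0 m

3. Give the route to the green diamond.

turn left 147°, forward 5.8 m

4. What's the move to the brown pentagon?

turn left 117°, forward 3.0 m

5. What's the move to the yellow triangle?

turn right 55°, forward 2.0 m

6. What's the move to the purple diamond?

turn right 147°, forward 1.7 m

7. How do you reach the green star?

turn left 99°, forward 5.7 m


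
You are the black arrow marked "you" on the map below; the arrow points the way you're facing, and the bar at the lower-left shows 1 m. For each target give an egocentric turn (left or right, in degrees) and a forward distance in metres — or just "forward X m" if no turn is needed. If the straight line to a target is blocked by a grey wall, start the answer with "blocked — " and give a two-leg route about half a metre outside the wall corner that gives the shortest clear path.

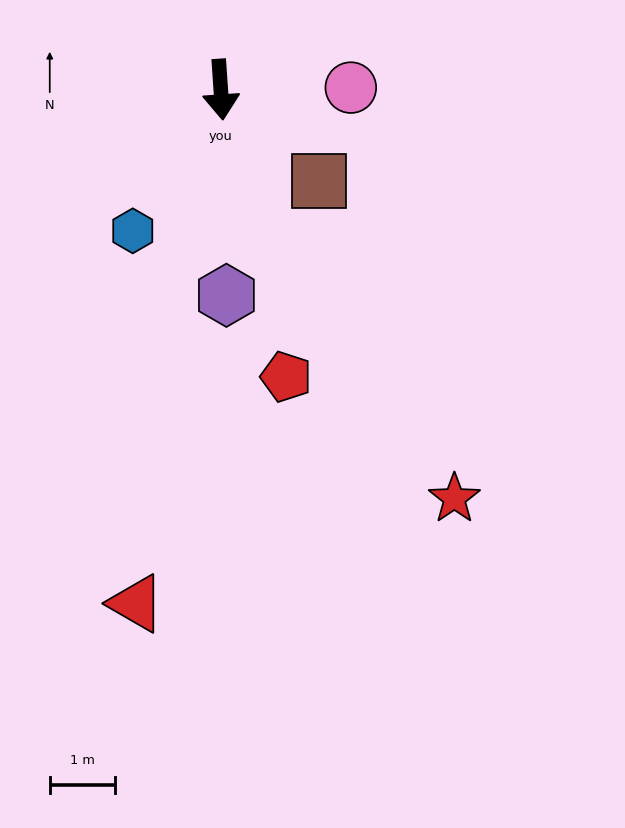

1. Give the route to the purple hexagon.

turn right 2°, forward 3.1 m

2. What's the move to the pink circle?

turn left 87°, forward 2.0 m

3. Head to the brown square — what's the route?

turn left 43°, forward 2.0 m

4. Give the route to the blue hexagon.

turn right 36°, forward 2.5 m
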